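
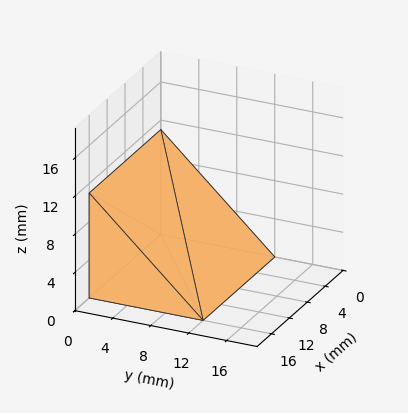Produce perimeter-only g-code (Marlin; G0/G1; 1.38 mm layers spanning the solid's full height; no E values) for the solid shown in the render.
Reading the render: the shape is a wedge (ramp): 16 × 12 mm base, rising to 11 mm along the y=0 edge and sloping linearly to z=0 at y=12 (dimensions read to the nearest mm from the axis ticks). For the g-code, the solid's height is divided into equal slices at the stated Δz and each level perimeter traced with G1 moves after a G0 lift.

; perimeter-only toolpath
G21 ; units = mm
G90 ; absolute positioning
G28 ; home
; layer 1
G0 Z1.38
G0 X0.00 Y0.00
G1 X16.00 Y0.00
G1 X16.00 Y10.50
G1 X0.00 Y10.50
G1 X0.00 Y0.00
; layer 2
G0 Z2.75
G0 X0.00 Y0.00
G1 X16.00 Y0.00
G1 X16.00 Y9.00
G1 X0.00 Y9.00
G1 X0.00 Y0.00
; layer 3
G0 Z4.12
G0 X0.00 Y0.00
G1 X16.00 Y0.00
G1 X16.00 Y7.50
G1 X0.00 Y7.50
G1 X0.00 Y0.00
; layer 4
G0 Z5.50
G0 X0.00 Y0.00
G1 X16.00 Y0.00
G1 X16.00 Y6.00
G1 X0.00 Y6.00
G1 X0.00 Y0.00
; layer 5
G0 Z6.88
G0 X0.00 Y0.00
G1 X16.00 Y0.00
G1 X16.00 Y4.50
G1 X0.00 Y4.50
G1 X0.00 Y0.00
; layer 6
G0 Z8.25
G0 X0.00 Y0.00
G1 X16.00 Y0.00
G1 X16.00 Y3.00
G1 X0.00 Y3.00
G1 X0.00 Y0.00
; layer 7
G0 Z9.62
G0 X0.00 Y0.00
G1 X16.00 Y0.00
G1 X16.00 Y1.50
G1 X0.00 Y1.50
G1 X0.00 Y0.00
M2 ; end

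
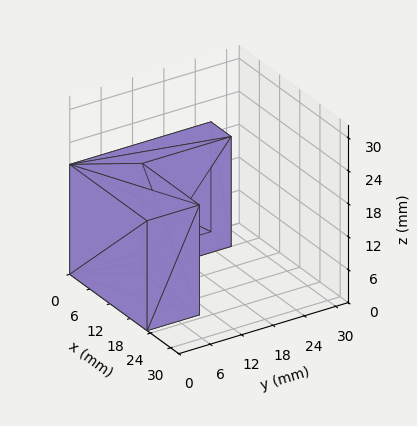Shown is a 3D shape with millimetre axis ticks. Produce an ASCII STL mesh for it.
Reading the render: the shape is an L-shaped prism: outer 23 × 27 mm, arm thicknesses ≈ 10 mm (horizontal) and 6 mm (vertical), extruded 20 mm in z (dimensions read to the nearest mm from the axis ticks). For the STL, each face is triangulated and given an outward normal.

solid part
  facet normal 0.0000 0.0000 -1.0000
    outer loop
      vertex 23.000 10.000 0.000
      vertex 23.000 0.000 0.000
      vertex 0.000 0.000 0.000
    endloop
  endfacet
  facet normal 0.0000 0.0000 -1.0000
    outer loop
      vertex 6.000 10.000 0.000
      vertex 23.000 10.000 0.000
      vertex 0.000 0.000 0.000
    endloop
  endfacet
  facet normal 0.0000 0.0000 -1.0000
    outer loop
      vertex 6.000 27.000 0.000
      vertex 6.000 10.000 0.000
      vertex 0.000 0.000 0.000
    endloop
  endfacet
  facet normal 0.0000 0.0000 -1.0000
    outer loop
      vertex 0.000 27.000 0.000
      vertex 6.000 27.000 0.000
      vertex 0.000 0.000 0.000
    endloop
  endfacet
  facet normal 0.0000 0.0000 1.0000
    outer loop
      vertex 0.000 0.000 20.000
      vertex 23.000 0.000 20.000
      vertex 23.000 10.000 20.000
    endloop
  endfacet
  facet normal 0.0000 0.0000 1.0000
    outer loop
      vertex 0.000 0.000 20.000
      vertex 23.000 10.000 20.000
      vertex 6.000 10.000 20.000
    endloop
  endfacet
  facet normal 0.0000 0.0000 1.0000
    outer loop
      vertex 0.000 0.000 20.000
      vertex 6.000 10.000 20.000
      vertex 6.000 27.000 20.000
    endloop
  endfacet
  facet normal 0.0000 0.0000 1.0000
    outer loop
      vertex 0.000 0.000 20.000
      vertex 6.000 27.000 20.000
      vertex 0.000 27.000 20.000
    endloop
  endfacet
  facet normal 0.0000 -1.0000 0.0000
    outer loop
      vertex 0.000 0.000 0.000
      vertex 23.000 0.000 0.000
      vertex 23.000 0.000 20.000
    endloop
  endfacet
  facet normal 0.0000 -1.0000 0.0000
    outer loop
      vertex 0.000 0.000 0.000
      vertex 23.000 0.000 20.000
      vertex 0.000 0.000 20.000
    endloop
  endfacet
  facet normal 1.0000 0.0000 0.0000
    outer loop
      vertex 23.000 0.000 0.000
      vertex 23.000 10.000 0.000
      vertex 23.000 10.000 20.000
    endloop
  endfacet
  facet normal 1.0000 0.0000 0.0000
    outer loop
      vertex 23.000 0.000 0.000
      vertex 23.000 10.000 20.000
      vertex 23.000 0.000 20.000
    endloop
  endfacet
  facet normal 0.0000 1.0000 0.0000
    outer loop
      vertex 23.000 10.000 0.000
      vertex 6.000 10.000 0.000
      vertex 6.000 10.000 20.000
    endloop
  endfacet
  facet normal 0.0000 1.0000 0.0000
    outer loop
      vertex 23.000 10.000 0.000
      vertex 6.000 10.000 20.000
      vertex 23.000 10.000 20.000
    endloop
  endfacet
  facet normal 1.0000 0.0000 0.0000
    outer loop
      vertex 6.000 10.000 0.000
      vertex 6.000 27.000 0.000
      vertex 6.000 27.000 20.000
    endloop
  endfacet
  facet normal 1.0000 0.0000 0.0000
    outer loop
      vertex 6.000 10.000 0.000
      vertex 6.000 27.000 20.000
      vertex 6.000 10.000 20.000
    endloop
  endfacet
  facet normal 0.0000 1.0000 0.0000
    outer loop
      vertex 6.000 27.000 0.000
      vertex 0.000 27.000 0.000
      vertex 0.000 27.000 20.000
    endloop
  endfacet
  facet normal 0.0000 1.0000 0.0000
    outer loop
      vertex 6.000 27.000 0.000
      vertex 0.000 27.000 20.000
      vertex 6.000 27.000 20.000
    endloop
  endfacet
  facet normal -1.0000 0.0000 0.0000
    outer loop
      vertex 0.000 27.000 0.000
      vertex 0.000 0.000 0.000
      vertex 0.000 0.000 20.000
    endloop
  endfacet
  facet normal -1.0000 0.0000 0.0000
    outer loop
      vertex 0.000 27.000 0.000
      vertex 0.000 0.000 20.000
      vertex 0.000 27.000 20.000
    endloop
  endfacet
endsolid part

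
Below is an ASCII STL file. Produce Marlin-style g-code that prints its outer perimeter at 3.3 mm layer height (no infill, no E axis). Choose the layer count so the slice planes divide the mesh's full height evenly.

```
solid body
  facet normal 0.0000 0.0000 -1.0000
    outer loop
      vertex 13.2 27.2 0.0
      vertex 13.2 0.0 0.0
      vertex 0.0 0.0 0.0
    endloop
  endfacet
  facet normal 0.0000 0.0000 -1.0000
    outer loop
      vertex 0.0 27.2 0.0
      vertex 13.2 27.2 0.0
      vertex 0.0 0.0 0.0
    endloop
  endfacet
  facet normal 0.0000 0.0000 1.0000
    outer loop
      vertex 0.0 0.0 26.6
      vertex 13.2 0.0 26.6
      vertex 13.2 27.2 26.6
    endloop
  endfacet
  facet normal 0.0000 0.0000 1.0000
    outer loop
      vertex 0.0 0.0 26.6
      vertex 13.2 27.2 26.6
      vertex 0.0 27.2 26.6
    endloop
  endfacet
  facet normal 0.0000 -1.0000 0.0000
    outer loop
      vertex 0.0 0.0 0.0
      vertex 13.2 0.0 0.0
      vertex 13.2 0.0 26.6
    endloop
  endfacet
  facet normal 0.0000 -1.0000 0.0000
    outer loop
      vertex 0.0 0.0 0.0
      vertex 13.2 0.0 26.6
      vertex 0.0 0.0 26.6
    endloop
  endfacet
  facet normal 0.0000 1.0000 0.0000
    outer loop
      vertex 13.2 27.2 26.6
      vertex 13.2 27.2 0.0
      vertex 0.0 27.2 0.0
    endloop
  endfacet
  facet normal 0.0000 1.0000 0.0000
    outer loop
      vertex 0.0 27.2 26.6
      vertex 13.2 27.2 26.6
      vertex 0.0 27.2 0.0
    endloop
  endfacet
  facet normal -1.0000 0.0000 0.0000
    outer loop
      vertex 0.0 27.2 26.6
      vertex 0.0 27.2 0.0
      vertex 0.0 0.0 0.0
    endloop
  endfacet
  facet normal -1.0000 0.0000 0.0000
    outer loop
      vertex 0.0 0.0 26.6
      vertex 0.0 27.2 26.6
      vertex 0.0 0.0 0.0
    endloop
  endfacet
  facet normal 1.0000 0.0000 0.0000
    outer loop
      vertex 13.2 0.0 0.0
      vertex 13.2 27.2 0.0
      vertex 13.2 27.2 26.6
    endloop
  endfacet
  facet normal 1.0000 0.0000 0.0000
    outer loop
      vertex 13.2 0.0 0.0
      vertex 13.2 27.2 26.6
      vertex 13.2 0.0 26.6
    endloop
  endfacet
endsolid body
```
; perimeter-only toolpath
G21 ; units = mm
G90 ; absolute positioning
G28 ; home
; layer 1
G0 Z3.3
G0 X0.0 Y0.0
G1 X13.2 Y0.0
G1 X13.2 Y27.2
G1 X0.0 Y27.2
G1 X0.0 Y0.0
; layer 2
G0 Z6.7
G0 X0.0 Y0.0
G1 X13.2 Y0.0
G1 X13.2 Y27.2
G1 X0.0 Y27.2
G1 X0.0 Y0.0
; layer 3
G0 Z10.0
G0 X0.0 Y0.0
G1 X13.2 Y0.0
G1 X13.2 Y27.2
G1 X0.0 Y27.2
G1 X0.0 Y0.0
; layer 4
G0 Z13.3
G0 X0.0 Y0.0
G1 X13.2 Y0.0
G1 X13.2 Y27.2
G1 X0.0 Y27.2
G1 X0.0 Y0.0
; layer 5
G0 Z16.6
G0 X0.0 Y0.0
G1 X13.2 Y0.0
G1 X13.2 Y27.2
G1 X0.0 Y27.2
G1 X0.0 Y0.0
; layer 6
G0 Z20.0
G0 X0.0 Y0.0
G1 X13.2 Y0.0
G1 X13.2 Y27.2
G1 X0.0 Y27.2
G1 X0.0 Y0.0
; layer 7
G0 Z23.3
G0 X0.0 Y0.0
G1 X13.2 Y0.0
G1 X13.2 Y27.2
G1 X0.0 Y27.2
G1 X0.0 Y0.0
; layer 8
G0 Z26.6
G0 X0.0 Y0.0
G1 X13.2 Y0.0
G1 X13.2 Y27.2
G1 X0.0 Y27.2
G1 X0.0 Y0.0
M2 ; end

The solid is a rectangular box, roughly 13.2 × 27.2 mm footprint and 26.6 mm tall. Slicing at Δz = 3.3 mm — 8 equal slices spanning the solid's height, so layer i sits at z = i·h/8 — gives 8 non-empty perimeters. Each is a 4-segment closed polygon; G0 lifts to the layer z and rapids to the start vertex, then G1 traces the edges.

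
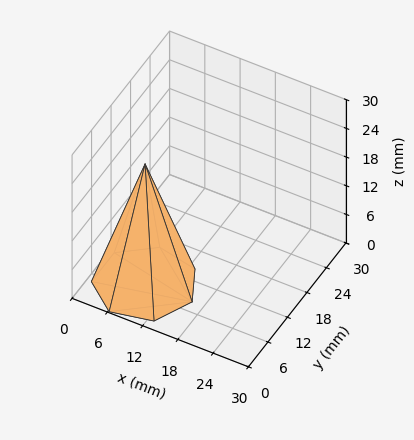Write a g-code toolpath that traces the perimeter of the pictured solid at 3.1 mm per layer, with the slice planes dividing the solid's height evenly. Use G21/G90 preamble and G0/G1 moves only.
Reading the render: the shape is a regular 7-sided pyramid, base circumscribed radius ≈ 8 mm, apex at z ≈ 25 mm (dimensions read to the nearest mm from the axis ticks). For the g-code, the solid's height is divided into equal slices at the stated Δz and each level perimeter traced with G1 moves after a G0 lift.

; perimeter-only toolpath
G21 ; units = mm
G90 ; absolute positioning
G28 ; home
; layer 1
G0 Z3.1
G0 X15.0 Y8.0
G1 X12.4 Y13.5
G1 X6.4 Y14.8
G1 X1.7 Y11.1
G1 X1.7 Y4.9
G1 X6.4 Y1.2
G1 X12.4 Y2.5
G1 X15.0 Y8.0
; layer 2
G0 Z6.2
G0 X14.0 Y8.0
G1 X11.8 Y12.7
G1 X6.7 Y13.9
G1 X2.6 Y10.6
G1 X2.6 Y5.4
G1 X6.7 Y2.1
G1 X11.8 Y3.3
G1 X14.0 Y8.0
; layer 3
G0 Z9.4
G0 X13.0 Y8.0
G1 X11.1 Y11.9
G1 X6.9 Y12.9
G1 X3.5 Y10.2
G1 X3.5 Y5.8
G1 X6.9 Y3.1
G1 X11.1 Y4.1
G1 X13.0 Y8.0
; layer 4
G0 Z12.5
G0 X12.0 Y8.0
G1 X10.5 Y11.2
G1 X7.1 Y11.9
G1 X4.4 Y9.8
G1 X4.4 Y6.2
G1 X7.1 Y4.1
G1 X10.5 Y4.8
G1 X12.0 Y8.0
; layer 5
G0 Z15.6
G0 X11.0 Y8.0
G1 X9.9 Y10.4
G1 X7.3 Y10.9
G1 X5.3 Y9.3
G1 X5.3 Y6.7
G1 X7.3 Y5.1
G1 X9.9 Y5.6
G1 X11.0 Y8.0
; layer 6
G0 Z18.8
G0 X10.0 Y8.0
G1 X9.2 Y9.6
G1 X7.5 Y9.9
G1 X6.2 Y8.9
G1 X6.2 Y7.1
G1 X7.5 Y6.0
G1 X9.2 Y6.4
G1 X10.0 Y8.0
; layer 7
G0 Z21.9
G0 X9.0 Y8.0
G1 X8.6 Y8.8
G1 X7.8 Y9.0
G1 X7.1 Y8.4
G1 X7.1 Y7.6
G1 X7.8 Y7.0
G1 X8.6 Y7.2
G1 X9.0 Y8.0
M2 ; end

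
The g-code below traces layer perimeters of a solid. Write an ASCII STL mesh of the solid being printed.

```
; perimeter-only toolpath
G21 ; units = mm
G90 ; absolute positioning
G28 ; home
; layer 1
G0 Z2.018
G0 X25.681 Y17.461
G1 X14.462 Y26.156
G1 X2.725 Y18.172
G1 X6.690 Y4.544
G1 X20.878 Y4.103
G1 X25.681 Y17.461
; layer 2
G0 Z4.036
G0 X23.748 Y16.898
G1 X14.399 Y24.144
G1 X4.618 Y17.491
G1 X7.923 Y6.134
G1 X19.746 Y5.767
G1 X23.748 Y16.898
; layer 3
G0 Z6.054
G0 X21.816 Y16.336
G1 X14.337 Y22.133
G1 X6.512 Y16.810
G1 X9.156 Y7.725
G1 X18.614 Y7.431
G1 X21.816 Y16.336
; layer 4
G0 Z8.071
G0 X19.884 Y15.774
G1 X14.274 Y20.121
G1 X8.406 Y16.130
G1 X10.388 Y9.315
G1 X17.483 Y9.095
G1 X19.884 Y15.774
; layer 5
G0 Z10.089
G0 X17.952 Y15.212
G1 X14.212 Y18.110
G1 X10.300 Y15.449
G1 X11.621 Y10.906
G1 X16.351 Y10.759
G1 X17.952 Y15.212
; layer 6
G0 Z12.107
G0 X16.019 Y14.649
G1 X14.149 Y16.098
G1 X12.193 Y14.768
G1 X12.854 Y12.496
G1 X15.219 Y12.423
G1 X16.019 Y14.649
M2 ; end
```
solid part
  facet normal 0.0000 0.0000 -1.0000
    outer loop
      vertex 0.831 18.853 0.000
      vertex 14.524 28.167 0.000
      vertex 27.613 18.023 0.000
    endloop
  endfacet
  facet normal 0.0000 0.0000 -1.0000
    outer loop
      vertex 5.457 2.953 0.000
      vertex 0.831 18.853 0.000
      vertex 27.613 18.023 0.000
    endloop
  endfacet
  facet normal 0.0000 0.0000 -1.0000
    outer loop
      vertex 22.010 2.439 0.000
      vertex 5.457 2.953 0.000
      vertex 27.613 18.023 0.000
    endloop
  endfacet
  facet normal 0.4767 0.6151 0.6279
    outer loop
      vertex 27.613 18.023 0.000
      vertex 14.524 28.167 0.000
      vertex 14.087 14.087 14.125
    endloop
  endfacet
  facet normal -0.4377 0.6435 0.6279
    outer loop
      vertex 14.524 28.167 0.000
      vertex 0.831 18.853 0.000
      vertex 14.087 14.087 14.125
    endloop
  endfacet
  facet normal -0.7473 -0.2174 0.6279
    outer loop
      vertex 0.831 18.853 0.000
      vertex 5.457 2.953 0.000
      vertex 14.087 14.087 14.125
    endloop
  endfacet
  facet normal -0.0242 -0.7779 0.6279
    outer loop
      vertex 5.457 2.953 0.000
      vertex 22.010 2.439 0.000
      vertex 14.087 14.087 14.125
    endloop
  endfacet
  facet normal 0.7324 -0.2633 0.6279
    outer loop
      vertex 22.010 2.439 0.000
      vertex 27.613 18.023 0.000
      vertex 14.087 14.087 14.125
    endloop
  endfacet
endsolid part

The G0 Z moves step by Δz≈2.018 mm. The G1 loops shrink linearly with z, so the solid tapers from its base footprint up to z≈14.1. Closing with a flat bottom cap and the tapered top and triangulating gives 8 facets — a regular 5-sided pyramid, base circumscribed radius ≈ 14.1 mm, apex at z ≈ 14.1 mm.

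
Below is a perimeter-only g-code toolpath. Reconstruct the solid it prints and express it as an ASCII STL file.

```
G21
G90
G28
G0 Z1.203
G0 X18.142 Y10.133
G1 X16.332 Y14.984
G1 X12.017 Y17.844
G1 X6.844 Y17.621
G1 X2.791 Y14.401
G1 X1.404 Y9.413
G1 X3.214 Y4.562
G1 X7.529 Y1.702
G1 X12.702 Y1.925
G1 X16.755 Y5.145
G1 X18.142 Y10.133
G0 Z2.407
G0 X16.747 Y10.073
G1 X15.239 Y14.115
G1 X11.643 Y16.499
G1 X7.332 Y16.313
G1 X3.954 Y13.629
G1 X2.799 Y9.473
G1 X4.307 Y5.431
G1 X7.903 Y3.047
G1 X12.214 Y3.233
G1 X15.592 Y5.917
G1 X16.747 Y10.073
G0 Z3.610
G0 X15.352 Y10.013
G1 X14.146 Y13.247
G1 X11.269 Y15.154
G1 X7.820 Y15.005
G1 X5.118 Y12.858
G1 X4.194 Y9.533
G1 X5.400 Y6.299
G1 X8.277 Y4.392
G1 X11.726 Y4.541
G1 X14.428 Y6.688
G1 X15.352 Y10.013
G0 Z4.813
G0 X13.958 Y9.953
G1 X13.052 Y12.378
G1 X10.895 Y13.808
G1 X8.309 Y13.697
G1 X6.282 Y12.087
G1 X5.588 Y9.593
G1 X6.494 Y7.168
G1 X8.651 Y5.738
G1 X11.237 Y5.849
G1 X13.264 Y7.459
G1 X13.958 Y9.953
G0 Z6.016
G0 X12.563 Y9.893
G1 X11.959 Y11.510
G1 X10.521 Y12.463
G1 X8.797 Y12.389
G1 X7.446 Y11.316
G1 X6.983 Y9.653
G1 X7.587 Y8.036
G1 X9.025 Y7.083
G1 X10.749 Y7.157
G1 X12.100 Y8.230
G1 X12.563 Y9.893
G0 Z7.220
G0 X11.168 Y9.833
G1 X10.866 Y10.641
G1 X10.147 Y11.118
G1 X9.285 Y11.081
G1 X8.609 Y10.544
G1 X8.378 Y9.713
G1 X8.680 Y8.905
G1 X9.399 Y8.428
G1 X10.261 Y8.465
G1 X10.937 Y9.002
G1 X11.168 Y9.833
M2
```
solid part
  facet normal 0.0000 0.0000 -1.0000
    outer loop
      vertex 12.391 19.189 0.000
      vertex 17.425 15.852 0.000
      vertex 19.537 10.193 0.000
    endloop
  endfacet
  facet normal 0.0000 0.0000 -1.0000
    outer loop
      vertex 6.356 18.929 0.000
      vertex 12.391 19.189 0.000
      vertex 19.537 10.193 0.000
    endloop
  endfacet
  facet normal 0.0000 0.0000 -1.0000
    outer loop
      vertex 1.627 15.172 0.000
      vertex 6.356 18.929 0.000
      vertex 19.537 10.193 0.000
    endloop
  endfacet
  facet normal 0.0000 0.0000 -1.0000
    outer loop
      vertex 0.009 9.353 0.000
      vertex 1.627 15.172 0.000
      vertex 19.537 10.193 0.000
    endloop
  endfacet
  facet normal 0.0000 0.0000 -1.0000
    outer loop
      vertex 2.121 3.694 0.000
      vertex 0.009 9.353 0.000
      vertex 19.537 10.193 0.000
    endloop
  endfacet
  facet normal 0.0000 0.0000 -1.0000
    outer loop
      vertex 7.155 0.357 0.000
      vertex 2.121 3.694 0.000
      vertex 19.537 10.193 0.000
    endloop
  endfacet
  facet normal 0.0000 0.0000 -1.0000
    outer loop
      vertex 13.190 0.617 0.000
      vertex 7.155 0.357 0.000
      vertex 19.537 10.193 0.000
    endloop
  endfacet
  facet normal 0.0000 0.0000 -1.0000
    outer loop
      vertex 17.919 4.374 0.000
      vertex 13.190 0.617 0.000
      vertex 19.537 10.193 0.000
    endloop
  endfacet
  facet normal 0.6291 0.2348 0.7410
    outer loop
      vertex 19.537 10.193 0.000
      vertex 17.425 15.852 0.000
      vertex 9.773 9.773 8.423
    endloop
  endfacet
  facet normal 0.3710 0.5597 0.7410
    outer loop
      vertex 17.425 15.852 0.000
      vertex 12.391 19.189 0.000
      vertex 9.773 9.773 8.423
    endloop
  endfacet
  facet normal -0.0289 0.6709 0.7410
    outer loop
      vertex 12.391 19.189 0.000
      vertex 6.356 18.929 0.000
      vertex 9.773 9.773 8.423
    endloop
  endfacet
  facet normal -0.4177 0.5258 0.7410
    outer loop
      vertex 6.356 18.929 0.000
      vertex 1.627 15.172 0.000
      vertex 9.773 9.773 8.423
    endloop
  endfacet
  facet normal -0.6470 0.1799 0.7410
    outer loop
      vertex 1.627 15.172 0.000
      vertex 0.009 9.353 0.000
      vertex 9.773 9.773 8.423
    endloop
  endfacet
  facet normal -0.6291 -0.2348 0.7410
    outer loop
      vertex 0.009 9.353 0.000
      vertex 2.121 3.694 0.000
      vertex 9.773 9.773 8.423
    endloop
  endfacet
  facet normal -0.3710 -0.5597 0.7410
    outer loop
      vertex 2.121 3.694 0.000
      vertex 7.155 0.357 0.000
      vertex 9.773 9.773 8.423
    endloop
  endfacet
  facet normal 0.0289 -0.6709 0.7410
    outer loop
      vertex 7.155 0.357 0.000
      vertex 13.190 0.617 0.000
      vertex 9.773 9.773 8.423
    endloop
  endfacet
  facet normal 0.4177 -0.5258 0.7410
    outer loop
      vertex 13.190 0.617 0.000
      vertex 17.919 4.374 0.000
      vertex 9.773 9.773 8.423
    endloop
  endfacet
  facet normal 0.6470 -0.1799 0.7410
    outer loop
      vertex 17.919 4.374 0.000
      vertex 19.537 10.193 0.000
      vertex 9.773 9.773 8.423
    endloop
  endfacet
endsolid part

The G0 Z moves step by Δz≈1.203 mm. The G1 loops shrink linearly with z, so the solid tapers from its base footprint up to z≈8.42. Closing with a flat bottom cap and the tapered top and triangulating gives 18 facets — a regular 10-sided pyramid, base circumscribed radius ≈ 9.77 mm, apex at z ≈ 8.42 mm.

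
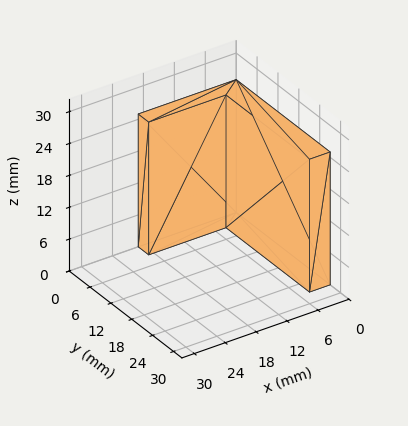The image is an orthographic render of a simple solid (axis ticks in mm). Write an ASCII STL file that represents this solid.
Reading the render: the shape is an L-shaped prism: outer 19 × 27 mm, arm thicknesses ≈ 3 mm (horizontal) and 4 mm (vertical), extruded 25 mm in z (dimensions read to the nearest mm from the axis ticks). For the STL, each face is triangulated and given an outward normal.

solid part
  facet normal 0.0000 0.0000 -1.0000
    outer loop
      vertex 19.000 3.000 0.000
      vertex 19.000 0.000 0.000
      vertex 0.000 0.000 0.000
    endloop
  endfacet
  facet normal 0.0000 0.0000 -1.0000
    outer loop
      vertex 4.000 3.000 0.000
      vertex 19.000 3.000 0.000
      vertex 0.000 0.000 0.000
    endloop
  endfacet
  facet normal 0.0000 0.0000 -1.0000
    outer loop
      vertex 4.000 27.000 0.000
      vertex 4.000 3.000 0.000
      vertex 0.000 0.000 0.000
    endloop
  endfacet
  facet normal 0.0000 0.0000 -1.0000
    outer loop
      vertex 0.000 27.000 0.000
      vertex 4.000 27.000 0.000
      vertex 0.000 0.000 0.000
    endloop
  endfacet
  facet normal 0.0000 0.0000 1.0000
    outer loop
      vertex 0.000 0.000 25.000
      vertex 19.000 0.000 25.000
      vertex 19.000 3.000 25.000
    endloop
  endfacet
  facet normal 0.0000 0.0000 1.0000
    outer loop
      vertex 0.000 0.000 25.000
      vertex 19.000 3.000 25.000
      vertex 4.000 3.000 25.000
    endloop
  endfacet
  facet normal 0.0000 0.0000 1.0000
    outer loop
      vertex 0.000 0.000 25.000
      vertex 4.000 3.000 25.000
      vertex 4.000 27.000 25.000
    endloop
  endfacet
  facet normal 0.0000 0.0000 1.0000
    outer loop
      vertex 0.000 0.000 25.000
      vertex 4.000 27.000 25.000
      vertex 0.000 27.000 25.000
    endloop
  endfacet
  facet normal 0.0000 -1.0000 0.0000
    outer loop
      vertex 0.000 0.000 0.000
      vertex 19.000 0.000 0.000
      vertex 19.000 0.000 25.000
    endloop
  endfacet
  facet normal 0.0000 -1.0000 0.0000
    outer loop
      vertex 0.000 0.000 0.000
      vertex 19.000 0.000 25.000
      vertex 0.000 0.000 25.000
    endloop
  endfacet
  facet normal 1.0000 0.0000 0.0000
    outer loop
      vertex 19.000 0.000 0.000
      vertex 19.000 3.000 0.000
      vertex 19.000 3.000 25.000
    endloop
  endfacet
  facet normal 1.0000 0.0000 0.0000
    outer loop
      vertex 19.000 0.000 0.000
      vertex 19.000 3.000 25.000
      vertex 19.000 0.000 25.000
    endloop
  endfacet
  facet normal 0.0000 1.0000 0.0000
    outer loop
      vertex 19.000 3.000 0.000
      vertex 4.000 3.000 0.000
      vertex 4.000 3.000 25.000
    endloop
  endfacet
  facet normal 0.0000 1.0000 0.0000
    outer loop
      vertex 19.000 3.000 0.000
      vertex 4.000 3.000 25.000
      vertex 19.000 3.000 25.000
    endloop
  endfacet
  facet normal 1.0000 0.0000 0.0000
    outer loop
      vertex 4.000 3.000 0.000
      vertex 4.000 27.000 0.000
      vertex 4.000 27.000 25.000
    endloop
  endfacet
  facet normal 1.0000 0.0000 0.0000
    outer loop
      vertex 4.000 3.000 0.000
      vertex 4.000 27.000 25.000
      vertex 4.000 3.000 25.000
    endloop
  endfacet
  facet normal 0.0000 1.0000 0.0000
    outer loop
      vertex 4.000 27.000 0.000
      vertex 0.000 27.000 0.000
      vertex 0.000 27.000 25.000
    endloop
  endfacet
  facet normal 0.0000 1.0000 0.0000
    outer loop
      vertex 4.000 27.000 0.000
      vertex 0.000 27.000 25.000
      vertex 4.000 27.000 25.000
    endloop
  endfacet
  facet normal -1.0000 0.0000 0.0000
    outer loop
      vertex 0.000 27.000 0.000
      vertex 0.000 0.000 0.000
      vertex 0.000 0.000 25.000
    endloop
  endfacet
  facet normal -1.0000 0.0000 0.0000
    outer loop
      vertex 0.000 27.000 0.000
      vertex 0.000 0.000 25.000
      vertex 0.000 27.000 25.000
    endloop
  endfacet
endsolid part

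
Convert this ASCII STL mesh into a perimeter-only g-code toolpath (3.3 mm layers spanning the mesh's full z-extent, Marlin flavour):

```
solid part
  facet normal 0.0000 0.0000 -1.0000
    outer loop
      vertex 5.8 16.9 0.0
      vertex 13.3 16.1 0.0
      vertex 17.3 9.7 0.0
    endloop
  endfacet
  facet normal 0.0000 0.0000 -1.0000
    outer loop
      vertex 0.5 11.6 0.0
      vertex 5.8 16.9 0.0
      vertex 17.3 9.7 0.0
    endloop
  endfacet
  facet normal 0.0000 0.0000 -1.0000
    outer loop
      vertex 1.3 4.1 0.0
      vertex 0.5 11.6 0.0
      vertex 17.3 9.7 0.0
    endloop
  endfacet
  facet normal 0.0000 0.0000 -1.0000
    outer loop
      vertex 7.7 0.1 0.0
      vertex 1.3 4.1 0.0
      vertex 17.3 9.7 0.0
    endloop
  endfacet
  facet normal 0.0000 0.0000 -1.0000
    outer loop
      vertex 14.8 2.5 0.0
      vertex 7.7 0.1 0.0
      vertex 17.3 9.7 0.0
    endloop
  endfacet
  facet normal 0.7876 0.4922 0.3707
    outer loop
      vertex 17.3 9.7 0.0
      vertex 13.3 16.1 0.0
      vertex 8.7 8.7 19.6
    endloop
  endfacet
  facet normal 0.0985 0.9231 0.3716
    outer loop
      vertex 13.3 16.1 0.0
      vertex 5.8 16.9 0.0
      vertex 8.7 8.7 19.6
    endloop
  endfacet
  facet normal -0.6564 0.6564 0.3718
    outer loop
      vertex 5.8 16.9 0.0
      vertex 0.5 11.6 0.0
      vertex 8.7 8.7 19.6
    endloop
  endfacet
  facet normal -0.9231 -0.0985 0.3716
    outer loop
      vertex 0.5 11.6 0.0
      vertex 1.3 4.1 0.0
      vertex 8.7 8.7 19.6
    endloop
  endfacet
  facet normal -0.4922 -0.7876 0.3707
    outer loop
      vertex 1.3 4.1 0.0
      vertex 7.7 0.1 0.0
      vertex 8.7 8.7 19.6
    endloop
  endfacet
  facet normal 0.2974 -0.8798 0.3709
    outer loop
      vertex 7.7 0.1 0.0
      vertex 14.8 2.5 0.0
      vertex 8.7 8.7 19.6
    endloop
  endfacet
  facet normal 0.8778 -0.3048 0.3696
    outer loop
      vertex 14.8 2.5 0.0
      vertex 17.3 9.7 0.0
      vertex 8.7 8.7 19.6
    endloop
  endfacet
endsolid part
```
; perimeter-only toolpath
G21 ; units = mm
G90 ; absolute positioning
G28 ; home
; layer 1
G0 Z3.3
G0 X15.9 Y9.5
G1 X12.5 Y14.9
G1 X6.3 Y15.5
G1 X1.9 Y11.1
G1 X2.5 Y4.9
G1 X7.9 Y1.5
G1 X13.8 Y3.5
G1 X15.9 Y9.5
; layer 2
G0 Z6.5
G0 X14.4 Y9.4
G1 X11.8 Y13.6
G1 X6.8 Y14.2
G1 X3.2 Y10.6
G1 X3.8 Y5.6
G1 X8.0 Y3.0
G1 X12.8 Y4.6
G1 X14.4 Y9.4
; layer 3
G0 Z9.8
G0 X13.0 Y9.2
G1 X11.0 Y12.4
G1 X7.2 Y12.8
G1 X4.6 Y10.1
G1 X5.0 Y6.4
G1 X8.2 Y4.4
G1 X11.8 Y5.6
G1 X13.0 Y9.2
; layer 4
G0 Z13.1
G0 X11.6 Y9.0
G1 X10.2 Y11.2
G1 X7.7 Y11.4
G1 X6.0 Y9.7
G1 X6.2 Y7.2
G1 X8.4 Y5.8
G1 X10.7 Y6.6
G1 X11.6 Y9.0
; layer 5
G0 Z16.3
G0 X10.1 Y8.9
G1 X9.5 Y9.9
G1 X8.2 Y10.1
G1 X7.3 Y9.2
G1 X7.5 Y7.9
G1 X8.5 Y7.3
G1 X9.7 Y7.7
G1 X10.1 Y8.9
M2 ; end

The solid is a regular 7-sided pyramid, base circumscribed radius ≈ 8.7 mm, apex at z ≈ 19.6 mm. Slicing at Δz = 3.3 mm — 6 equal slices spanning the solid's height, so layer i sits at z = i·h/6 — gives 5 non-empty perimeters. Each is a 7-segment closed polygon; G0 lifts to the layer z and rapids to the start vertex, then G1 traces the edges. The cross-section shrinks linearly with z (the slice at the apex is degenerate and omitted).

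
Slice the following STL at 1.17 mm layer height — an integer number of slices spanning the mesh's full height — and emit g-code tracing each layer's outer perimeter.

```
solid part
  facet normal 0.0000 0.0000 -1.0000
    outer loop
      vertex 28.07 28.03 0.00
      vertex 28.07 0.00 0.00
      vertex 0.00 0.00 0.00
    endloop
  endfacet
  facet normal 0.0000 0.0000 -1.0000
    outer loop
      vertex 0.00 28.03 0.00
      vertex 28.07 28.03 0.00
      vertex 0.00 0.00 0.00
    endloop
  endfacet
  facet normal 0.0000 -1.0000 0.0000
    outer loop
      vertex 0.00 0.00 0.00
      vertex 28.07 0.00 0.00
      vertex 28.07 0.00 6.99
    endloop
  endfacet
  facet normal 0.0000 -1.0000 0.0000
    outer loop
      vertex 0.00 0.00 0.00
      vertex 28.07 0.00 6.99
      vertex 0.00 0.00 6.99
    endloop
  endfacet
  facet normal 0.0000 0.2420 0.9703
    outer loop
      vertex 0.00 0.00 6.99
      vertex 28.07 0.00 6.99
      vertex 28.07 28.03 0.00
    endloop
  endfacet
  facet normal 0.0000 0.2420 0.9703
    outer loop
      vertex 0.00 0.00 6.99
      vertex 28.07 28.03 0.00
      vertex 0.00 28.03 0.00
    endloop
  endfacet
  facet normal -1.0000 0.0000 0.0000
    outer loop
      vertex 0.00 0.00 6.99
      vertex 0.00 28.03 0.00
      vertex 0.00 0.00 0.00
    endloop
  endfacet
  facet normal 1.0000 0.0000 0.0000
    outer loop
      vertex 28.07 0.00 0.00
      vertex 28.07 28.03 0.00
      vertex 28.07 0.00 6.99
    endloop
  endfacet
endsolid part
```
; perimeter-only toolpath
G21 ; units = mm
G90 ; absolute positioning
G28 ; home
; layer 1
G0 Z1.17
G0 X0.00 Y0.00
G1 X28.07 Y0.00
G1 X28.07 Y23.36
G1 X0.00 Y23.36
G1 X0.00 Y0.00
; layer 2
G0 Z2.33
G0 X0.00 Y0.00
G1 X28.07 Y0.00
G1 X28.07 Y18.69
G1 X0.00 Y18.69
G1 X0.00 Y0.00
; layer 3
G0 Z3.50
G0 X0.00 Y0.00
G1 X28.07 Y0.00
G1 X28.07 Y14.02
G1 X0.00 Y14.02
G1 X0.00 Y0.00
; layer 4
G0 Z4.66
G0 X0.00 Y0.00
G1 X28.07 Y0.00
G1 X28.07 Y9.34
G1 X0.00 Y9.34
G1 X0.00 Y0.00
; layer 5
G0 Z5.83
G0 X0.00 Y0.00
G1 X28.07 Y0.00
G1 X28.07 Y4.67
G1 X0.00 Y4.67
G1 X0.00 Y0.00
M2 ; end

The solid is a wedge (ramp): 28.1 × 28 mm base, rising to 6.99 mm along the y=0 edge and sloping linearly to z=0 at y=28. Slicing at Δz = 1.17 mm — 6 equal slices spanning the solid's height, so layer i sits at z = i·h/6 — gives 5 non-empty perimeters. Each is a 4-segment closed polygon; G0 lifts to the layer z and rapids to the start vertex, then G1 traces the edges. The cross-section shrinks linearly with z (the slice at the apex is degenerate and omitted).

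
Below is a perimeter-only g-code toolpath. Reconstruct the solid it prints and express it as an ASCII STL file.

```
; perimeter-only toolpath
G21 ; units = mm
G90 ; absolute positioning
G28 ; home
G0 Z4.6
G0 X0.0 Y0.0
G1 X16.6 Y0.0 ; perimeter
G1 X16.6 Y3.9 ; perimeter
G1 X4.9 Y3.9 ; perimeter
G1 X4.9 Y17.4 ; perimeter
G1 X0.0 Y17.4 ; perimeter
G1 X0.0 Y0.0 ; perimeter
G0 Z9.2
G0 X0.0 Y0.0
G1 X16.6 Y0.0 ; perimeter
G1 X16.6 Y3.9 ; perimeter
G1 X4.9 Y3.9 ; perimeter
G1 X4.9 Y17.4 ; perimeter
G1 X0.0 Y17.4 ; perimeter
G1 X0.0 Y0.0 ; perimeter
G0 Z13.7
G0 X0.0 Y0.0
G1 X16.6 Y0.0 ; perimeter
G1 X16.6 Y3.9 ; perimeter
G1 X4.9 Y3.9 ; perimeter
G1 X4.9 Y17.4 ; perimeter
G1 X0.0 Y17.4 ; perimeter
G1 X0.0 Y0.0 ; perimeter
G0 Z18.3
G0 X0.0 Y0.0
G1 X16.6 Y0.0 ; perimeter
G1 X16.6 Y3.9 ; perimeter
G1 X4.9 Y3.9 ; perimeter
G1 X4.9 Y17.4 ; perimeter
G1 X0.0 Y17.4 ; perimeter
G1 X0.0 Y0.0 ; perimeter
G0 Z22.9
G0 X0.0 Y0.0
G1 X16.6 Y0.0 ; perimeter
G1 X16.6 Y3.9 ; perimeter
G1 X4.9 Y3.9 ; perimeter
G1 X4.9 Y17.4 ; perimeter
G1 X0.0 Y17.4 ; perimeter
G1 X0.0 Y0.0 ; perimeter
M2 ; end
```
solid part
  facet normal 0.0000 0.0000 -1.0000
    outer loop
      vertex 16.6 3.9 0.0
      vertex 16.6 0.0 0.0
      vertex 0.0 0.0 0.0
    endloop
  endfacet
  facet normal 0.0000 0.0000 -1.0000
    outer loop
      vertex 4.9 3.9 0.0
      vertex 16.6 3.9 0.0
      vertex 0.0 0.0 0.0
    endloop
  endfacet
  facet normal 0.0000 0.0000 -1.0000
    outer loop
      vertex 4.9 17.4 0.0
      vertex 4.9 3.9 0.0
      vertex 0.0 0.0 0.0
    endloop
  endfacet
  facet normal 0.0000 0.0000 -1.0000
    outer loop
      vertex 0.0 17.4 0.0
      vertex 4.9 17.4 0.0
      vertex 0.0 0.0 0.0
    endloop
  endfacet
  facet normal 0.0000 0.0000 1.0000
    outer loop
      vertex 0.0 0.0 22.9
      vertex 16.6 0.0 22.9
      vertex 16.6 3.9 22.9
    endloop
  endfacet
  facet normal 0.0000 0.0000 1.0000
    outer loop
      vertex 0.0 0.0 22.9
      vertex 16.6 3.9 22.9
      vertex 4.9 3.9 22.9
    endloop
  endfacet
  facet normal 0.0000 0.0000 1.0000
    outer loop
      vertex 0.0 0.0 22.9
      vertex 4.9 3.9 22.9
      vertex 4.9 17.4 22.9
    endloop
  endfacet
  facet normal 0.0000 0.0000 1.0000
    outer loop
      vertex 0.0 0.0 22.9
      vertex 4.9 17.4 22.9
      vertex 0.0 17.4 22.9
    endloop
  endfacet
  facet normal 0.0000 -1.0000 0.0000
    outer loop
      vertex 0.0 0.0 0.0
      vertex 16.6 0.0 0.0
      vertex 16.6 0.0 22.9
    endloop
  endfacet
  facet normal 0.0000 -1.0000 0.0000
    outer loop
      vertex 0.0 0.0 0.0
      vertex 16.6 0.0 22.9
      vertex 0.0 0.0 22.9
    endloop
  endfacet
  facet normal 1.0000 0.0000 0.0000
    outer loop
      vertex 16.6 0.0 0.0
      vertex 16.6 3.9 0.0
      vertex 16.6 3.9 22.9
    endloop
  endfacet
  facet normal 1.0000 0.0000 0.0000
    outer loop
      vertex 16.6 0.0 0.0
      vertex 16.6 3.9 22.9
      vertex 16.6 0.0 22.9
    endloop
  endfacet
  facet normal 0.0000 1.0000 0.0000
    outer loop
      vertex 16.6 3.9 0.0
      vertex 4.9 3.9 0.0
      vertex 4.9 3.9 22.9
    endloop
  endfacet
  facet normal 0.0000 1.0000 0.0000
    outer loop
      vertex 16.6 3.9 0.0
      vertex 4.9 3.9 22.9
      vertex 16.6 3.9 22.9
    endloop
  endfacet
  facet normal 1.0000 0.0000 0.0000
    outer loop
      vertex 4.9 3.9 0.0
      vertex 4.9 17.4 0.0
      vertex 4.9 17.4 22.9
    endloop
  endfacet
  facet normal 1.0000 0.0000 0.0000
    outer loop
      vertex 4.9 3.9 0.0
      vertex 4.9 17.4 22.9
      vertex 4.9 3.9 22.9
    endloop
  endfacet
  facet normal 0.0000 1.0000 0.0000
    outer loop
      vertex 4.9 17.4 0.0
      vertex 0.0 17.4 0.0
      vertex 0.0 17.4 22.9
    endloop
  endfacet
  facet normal 0.0000 1.0000 0.0000
    outer loop
      vertex 4.9 17.4 0.0
      vertex 0.0 17.4 22.9
      vertex 4.9 17.4 22.9
    endloop
  endfacet
  facet normal -1.0000 0.0000 0.0000
    outer loop
      vertex 0.0 17.4 0.0
      vertex 0.0 0.0 0.0
      vertex 0.0 0.0 22.9
    endloop
  endfacet
  facet normal -1.0000 0.0000 0.0000
    outer loop
      vertex 0.0 17.4 0.0
      vertex 0.0 0.0 22.9
      vertex 0.0 17.4 22.9
    endloop
  endfacet
endsolid part

The G0 Z moves step by Δz≈4.6 mm. Every layer's G1 loop is the same polygon, so the solid is a straight extrusion of it from z=0 to z≈22.9. Closing with flat bottom and top caps and triangulating gives 20 facets — an L-shaped prism: outer 16.6 × 17.4 mm, arm thicknesses ≈ 3.9 mm (horizontal) and 4.9 mm (vertical), extruded 22.9 mm in z.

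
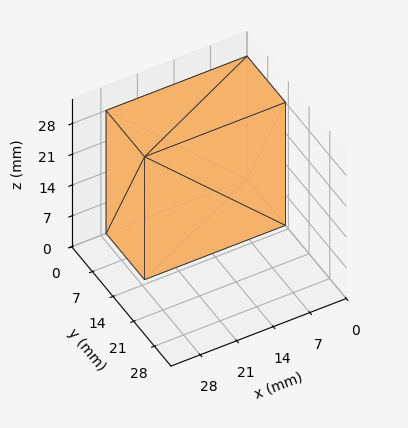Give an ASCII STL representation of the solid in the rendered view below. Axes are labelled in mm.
Reading the render: the shape is a rectangular box, roughly 27 × 13 mm footprint and 28 mm tall (dimensions read to the nearest mm from the axis ticks). For the STL, each face is triangulated and given an outward normal.

solid part
  facet normal 0.0000 0.0000 -1.0000
    outer loop
      vertex 27.0 13.0 0.0
      vertex 27.0 0.0 0.0
      vertex 0.0 0.0 0.0
    endloop
  endfacet
  facet normal 0.0000 0.0000 -1.0000
    outer loop
      vertex 0.0 13.0 0.0
      vertex 27.0 13.0 0.0
      vertex 0.0 0.0 0.0
    endloop
  endfacet
  facet normal 0.0000 0.0000 1.0000
    outer loop
      vertex 0.0 0.0 28.0
      vertex 27.0 0.0 28.0
      vertex 27.0 13.0 28.0
    endloop
  endfacet
  facet normal 0.0000 0.0000 1.0000
    outer loop
      vertex 0.0 0.0 28.0
      vertex 27.0 13.0 28.0
      vertex 0.0 13.0 28.0
    endloop
  endfacet
  facet normal 0.0000 -1.0000 0.0000
    outer loop
      vertex 0.0 0.0 0.0
      vertex 27.0 0.0 0.0
      vertex 27.0 0.0 28.0
    endloop
  endfacet
  facet normal 0.0000 -1.0000 0.0000
    outer loop
      vertex 0.0 0.0 0.0
      vertex 27.0 0.0 28.0
      vertex 0.0 0.0 28.0
    endloop
  endfacet
  facet normal 0.0000 1.0000 0.0000
    outer loop
      vertex 27.0 13.0 28.0
      vertex 27.0 13.0 0.0
      vertex 0.0 13.0 0.0
    endloop
  endfacet
  facet normal 0.0000 1.0000 0.0000
    outer loop
      vertex 0.0 13.0 28.0
      vertex 27.0 13.0 28.0
      vertex 0.0 13.0 0.0
    endloop
  endfacet
  facet normal -1.0000 0.0000 0.0000
    outer loop
      vertex 0.0 13.0 28.0
      vertex 0.0 13.0 0.0
      vertex 0.0 0.0 0.0
    endloop
  endfacet
  facet normal -1.0000 0.0000 0.0000
    outer loop
      vertex 0.0 0.0 28.0
      vertex 0.0 13.0 28.0
      vertex 0.0 0.0 0.0
    endloop
  endfacet
  facet normal 1.0000 0.0000 0.0000
    outer loop
      vertex 27.0 0.0 0.0
      vertex 27.0 13.0 0.0
      vertex 27.0 13.0 28.0
    endloop
  endfacet
  facet normal 1.0000 0.0000 0.0000
    outer loop
      vertex 27.0 0.0 0.0
      vertex 27.0 13.0 28.0
      vertex 27.0 0.0 28.0
    endloop
  endfacet
endsolid part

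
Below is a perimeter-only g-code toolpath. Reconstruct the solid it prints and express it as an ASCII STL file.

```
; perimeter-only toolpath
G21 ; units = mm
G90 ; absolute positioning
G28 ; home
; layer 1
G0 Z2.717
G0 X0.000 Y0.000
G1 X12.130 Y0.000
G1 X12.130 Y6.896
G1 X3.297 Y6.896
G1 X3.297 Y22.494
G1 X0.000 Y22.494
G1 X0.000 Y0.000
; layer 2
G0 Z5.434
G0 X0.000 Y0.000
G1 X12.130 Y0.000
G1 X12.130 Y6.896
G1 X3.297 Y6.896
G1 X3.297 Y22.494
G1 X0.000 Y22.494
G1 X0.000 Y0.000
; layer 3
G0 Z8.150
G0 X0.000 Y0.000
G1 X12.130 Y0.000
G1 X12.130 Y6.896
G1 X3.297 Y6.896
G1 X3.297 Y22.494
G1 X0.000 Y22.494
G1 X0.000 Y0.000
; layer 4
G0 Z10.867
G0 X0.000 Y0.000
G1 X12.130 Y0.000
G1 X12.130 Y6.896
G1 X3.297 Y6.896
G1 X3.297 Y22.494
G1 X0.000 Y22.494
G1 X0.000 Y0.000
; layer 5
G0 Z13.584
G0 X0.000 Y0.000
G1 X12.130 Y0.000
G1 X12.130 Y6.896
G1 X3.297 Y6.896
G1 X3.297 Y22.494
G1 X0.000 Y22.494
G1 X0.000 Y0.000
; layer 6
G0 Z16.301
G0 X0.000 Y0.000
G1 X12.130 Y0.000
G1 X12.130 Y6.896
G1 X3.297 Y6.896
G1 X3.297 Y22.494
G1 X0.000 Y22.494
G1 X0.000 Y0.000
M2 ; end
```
solid part
  facet normal 0.0000 0.0000 -1.0000
    outer loop
      vertex 12.130 6.896 0.000
      vertex 12.130 0.000 0.000
      vertex 0.000 0.000 0.000
    endloop
  endfacet
  facet normal 0.0000 0.0000 -1.0000
    outer loop
      vertex 3.297 6.896 0.000
      vertex 12.130 6.896 0.000
      vertex 0.000 0.000 0.000
    endloop
  endfacet
  facet normal 0.0000 0.0000 -1.0000
    outer loop
      vertex 3.297 22.494 0.000
      vertex 3.297 6.896 0.000
      vertex 0.000 0.000 0.000
    endloop
  endfacet
  facet normal 0.0000 0.0000 -1.0000
    outer loop
      vertex 0.000 22.494 0.000
      vertex 3.297 22.494 0.000
      vertex 0.000 0.000 0.000
    endloop
  endfacet
  facet normal 0.0000 0.0000 1.0000
    outer loop
      vertex 0.000 0.000 16.301
      vertex 12.130 0.000 16.301
      vertex 12.130 6.896 16.301
    endloop
  endfacet
  facet normal 0.0000 0.0000 1.0000
    outer loop
      vertex 0.000 0.000 16.301
      vertex 12.130 6.896 16.301
      vertex 3.297 6.896 16.301
    endloop
  endfacet
  facet normal 0.0000 0.0000 1.0000
    outer loop
      vertex 0.000 0.000 16.301
      vertex 3.297 6.896 16.301
      vertex 3.297 22.494 16.301
    endloop
  endfacet
  facet normal 0.0000 0.0000 1.0000
    outer loop
      vertex 0.000 0.000 16.301
      vertex 3.297 22.494 16.301
      vertex 0.000 22.494 16.301
    endloop
  endfacet
  facet normal 0.0000 -1.0000 0.0000
    outer loop
      vertex 0.000 0.000 0.000
      vertex 12.130 0.000 0.000
      vertex 12.130 0.000 16.301
    endloop
  endfacet
  facet normal 0.0000 -1.0000 0.0000
    outer loop
      vertex 0.000 0.000 0.000
      vertex 12.130 0.000 16.301
      vertex 0.000 0.000 16.301
    endloop
  endfacet
  facet normal 1.0000 0.0000 0.0000
    outer loop
      vertex 12.130 0.000 0.000
      vertex 12.130 6.896 0.000
      vertex 12.130 6.896 16.301
    endloop
  endfacet
  facet normal 1.0000 0.0000 0.0000
    outer loop
      vertex 12.130 0.000 0.000
      vertex 12.130 6.896 16.301
      vertex 12.130 0.000 16.301
    endloop
  endfacet
  facet normal 0.0000 1.0000 0.0000
    outer loop
      vertex 12.130 6.896 0.000
      vertex 3.297 6.896 0.000
      vertex 3.297 6.896 16.301
    endloop
  endfacet
  facet normal 0.0000 1.0000 0.0000
    outer loop
      vertex 12.130 6.896 0.000
      vertex 3.297 6.896 16.301
      vertex 12.130 6.896 16.301
    endloop
  endfacet
  facet normal 1.0000 0.0000 0.0000
    outer loop
      vertex 3.297 6.896 0.000
      vertex 3.297 22.494 0.000
      vertex 3.297 22.494 16.301
    endloop
  endfacet
  facet normal 1.0000 0.0000 0.0000
    outer loop
      vertex 3.297 6.896 0.000
      vertex 3.297 22.494 16.301
      vertex 3.297 6.896 16.301
    endloop
  endfacet
  facet normal 0.0000 1.0000 0.0000
    outer loop
      vertex 3.297 22.494 0.000
      vertex 0.000 22.494 0.000
      vertex 0.000 22.494 16.301
    endloop
  endfacet
  facet normal 0.0000 1.0000 0.0000
    outer loop
      vertex 3.297 22.494 0.000
      vertex 0.000 22.494 16.301
      vertex 3.297 22.494 16.301
    endloop
  endfacet
  facet normal -1.0000 0.0000 0.0000
    outer loop
      vertex 0.000 22.494 0.000
      vertex 0.000 0.000 0.000
      vertex 0.000 0.000 16.301
    endloop
  endfacet
  facet normal -1.0000 0.0000 0.0000
    outer loop
      vertex 0.000 22.494 0.000
      vertex 0.000 0.000 16.301
      vertex 0.000 22.494 16.301
    endloop
  endfacet
endsolid part

The G0 Z moves step by Δz≈2.717 mm. Every layer's G1 loop is the same polygon, so the solid is a straight extrusion of it from z=0 to z≈16.3. Closing with flat bottom and top caps and triangulating gives 20 facets — an L-shaped prism: outer 12.1 × 22.5 mm, arm thicknesses ≈ 6.9 mm (horizontal) and 3.3 mm (vertical), extruded 16.3 mm in z.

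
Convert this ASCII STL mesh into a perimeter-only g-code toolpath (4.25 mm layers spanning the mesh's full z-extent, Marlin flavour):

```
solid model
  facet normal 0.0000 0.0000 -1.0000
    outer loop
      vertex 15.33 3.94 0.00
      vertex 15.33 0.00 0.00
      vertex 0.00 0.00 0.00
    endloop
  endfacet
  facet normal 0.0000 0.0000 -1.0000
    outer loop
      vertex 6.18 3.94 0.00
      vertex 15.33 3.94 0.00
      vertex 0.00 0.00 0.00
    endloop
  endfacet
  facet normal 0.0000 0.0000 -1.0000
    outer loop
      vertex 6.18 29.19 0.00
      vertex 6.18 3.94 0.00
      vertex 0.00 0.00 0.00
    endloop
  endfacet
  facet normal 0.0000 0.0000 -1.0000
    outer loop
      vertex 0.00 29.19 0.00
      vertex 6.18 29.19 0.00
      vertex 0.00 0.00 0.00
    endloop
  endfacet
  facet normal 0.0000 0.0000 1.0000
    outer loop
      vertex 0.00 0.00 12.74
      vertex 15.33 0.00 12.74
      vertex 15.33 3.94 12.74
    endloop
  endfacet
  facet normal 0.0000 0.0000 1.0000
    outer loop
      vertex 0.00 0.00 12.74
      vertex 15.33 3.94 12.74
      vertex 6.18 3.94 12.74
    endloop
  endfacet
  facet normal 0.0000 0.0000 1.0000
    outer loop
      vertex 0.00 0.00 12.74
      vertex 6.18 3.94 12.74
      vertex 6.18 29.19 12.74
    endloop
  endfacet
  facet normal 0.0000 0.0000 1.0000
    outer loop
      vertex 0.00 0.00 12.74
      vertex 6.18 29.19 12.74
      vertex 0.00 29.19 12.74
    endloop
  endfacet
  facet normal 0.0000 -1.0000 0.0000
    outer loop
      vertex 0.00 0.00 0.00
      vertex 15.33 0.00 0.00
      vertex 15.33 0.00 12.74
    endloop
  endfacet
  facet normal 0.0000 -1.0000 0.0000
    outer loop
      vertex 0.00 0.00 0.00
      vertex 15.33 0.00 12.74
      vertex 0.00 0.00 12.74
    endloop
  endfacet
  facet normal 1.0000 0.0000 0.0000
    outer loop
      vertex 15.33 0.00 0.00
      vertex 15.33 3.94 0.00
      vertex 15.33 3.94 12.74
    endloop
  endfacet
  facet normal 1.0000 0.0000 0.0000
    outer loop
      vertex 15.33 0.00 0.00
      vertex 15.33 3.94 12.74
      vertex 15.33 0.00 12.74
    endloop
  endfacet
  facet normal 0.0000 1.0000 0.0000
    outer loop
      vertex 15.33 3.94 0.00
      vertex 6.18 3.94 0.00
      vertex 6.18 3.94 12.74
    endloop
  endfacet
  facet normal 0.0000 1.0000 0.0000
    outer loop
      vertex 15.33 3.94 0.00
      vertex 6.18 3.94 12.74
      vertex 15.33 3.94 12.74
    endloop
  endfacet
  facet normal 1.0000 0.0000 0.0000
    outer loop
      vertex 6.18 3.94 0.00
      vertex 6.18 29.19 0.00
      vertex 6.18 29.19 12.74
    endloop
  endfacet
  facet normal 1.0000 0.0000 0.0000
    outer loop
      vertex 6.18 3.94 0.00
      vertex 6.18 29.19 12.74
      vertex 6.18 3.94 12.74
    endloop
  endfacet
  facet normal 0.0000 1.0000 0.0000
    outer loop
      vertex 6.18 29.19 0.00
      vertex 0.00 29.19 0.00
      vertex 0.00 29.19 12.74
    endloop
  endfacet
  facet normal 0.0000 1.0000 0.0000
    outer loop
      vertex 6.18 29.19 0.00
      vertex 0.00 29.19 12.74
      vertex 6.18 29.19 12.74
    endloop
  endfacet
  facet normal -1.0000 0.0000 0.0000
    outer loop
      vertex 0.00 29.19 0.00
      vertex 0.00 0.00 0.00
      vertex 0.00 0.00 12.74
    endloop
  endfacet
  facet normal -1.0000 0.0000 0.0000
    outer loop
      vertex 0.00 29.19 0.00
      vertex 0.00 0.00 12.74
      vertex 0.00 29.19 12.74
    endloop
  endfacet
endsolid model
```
; perimeter-only toolpath
G21 ; units = mm
G90 ; absolute positioning
G28 ; home
; layer 1
G0 Z4.25
G0 X0.00 Y0.00
G1 X15.33 Y0.00
G1 X15.33 Y3.94
G1 X6.18 Y3.94
G1 X6.18 Y29.19
G1 X0.00 Y29.19
G1 X0.00 Y0.00
; layer 2
G0 Z8.49
G0 X0.00 Y0.00
G1 X15.33 Y0.00
G1 X15.33 Y3.94
G1 X6.18 Y3.94
G1 X6.18 Y29.19
G1 X0.00 Y29.19
G1 X0.00 Y0.00
; layer 3
G0 Z12.74
G0 X0.00 Y0.00
G1 X15.33 Y0.00
G1 X15.33 Y3.94
G1 X6.18 Y3.94
G1 X6.18 Y29.19
G1 X0.00 Y29.19
G1 X0.00 Y0.00
M2 ; end

The solid is an L-shaped prism: outer 15.3 × 29.2 mm, arm thicknesses ≈ 3.94 mm (horizontal) and 6.18 mm (vertical), extruded 12.7 mm in z. Slicing at Δz = 4.25 mm — 3 equal slices spanning the solid's height, so layer i sits at z = i·h/3 — gives 3 non-empty perimeters. Each is a 6-segment closed polygon; G0 lifts to the layer z and rapids to the start vertex, then G1 traces the edges.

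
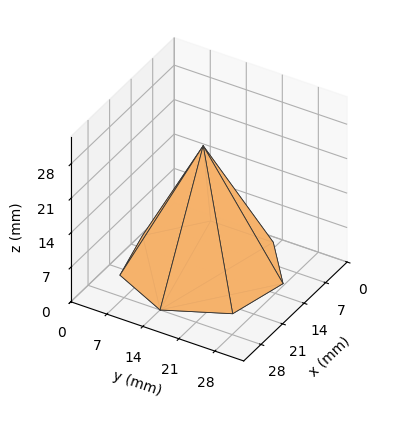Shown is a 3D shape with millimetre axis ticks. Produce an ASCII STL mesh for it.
Reading the render: the shape is a regular 7-sided pyramid, base circumscribed radius ≈ 14 mm, apex at z ≈ 25 mm (dimensions read to the nearest mm from the axis ticks). For the STL, each face is triangulated and given an outward normal.

solid part
  facet normal 0.0000 0.0000 -1.0000
    outer loop
      vertex 10.88 27.65 0.00
      vertex 22.73 24.95 0.00
      vertex 28.00 14.00 0.00
    endloop
  endfacet
  facet normal 0.0000 0.0000 -1.0000
    outer loop
      vertex 1.39 20.07 0.00
      vertex 10.88 27.65 0.00
      vertex 28.00 14.00 0.00
    endloop
  endfacet
  facet normal 0.0000 0.0000 -1.0000
    outer loop
      vertex 1.39 7.93 0.00
      vertex 1.39 20.07 0.00
      vertex 28.00 14.00 0.00
    endloop
  endfacet
  facet normal 0.0000 0.0000 -1.0000
    outer loop
      vertex 10.88 0.35 0.00
      vertex 1.39 7.93 0.00
      vertex 28.00 14.00 0.00
    endloop
  endfacet
  facet normal 0.0000 0.0000 -1.0000
    outer loop
      vertex 22.73 3.05 0.00
      vertex 10.88 0.35 0.00
      vertex 28.00 14.00 0.00
    endloop
  endfacet
  facet normal 0.8045 0.3872 0.4505
    outer loop
      vertex 28.00 14.00 0.00
      vertex 22.73 24.95 0.00
      vertex 14.00 14.00 25.00
    endloop
  endfacet
  facet normal 0.1983 0.8705 0.4505
    outer loop
      vertex 22.73 24.95 0.00
      vertex 10.88 27.65 0.00
      vertex 14.00 14.00 25.00
    endloop
  endfacet
  facet normal -0.5572 0.6976 0.4504
    outer loop
      vertex 10.88 27.65 0.00
      vertex 1.39 20.07 0.00
      vertex 14.00 14.00 25.00
    endloop
  endfacet
  facet normal -0.8929 0.0000 0.4504
    outer loop
      vertex 1.39 20.07 0.00
      vertex 1.39 7.93 0.00
      vertex 14.00 14.00 25.00
    endloop
  endfacet
  facet normal -0.5572 -0.6976 0.4504
    outer loop
      vertex 1.39 7.93 0.00
      vertex 10.88 0.35 0.00
      vertex 14.00 14.00 25.00
    endloop
  endfacet
  facet normal 0.1983 -0.8705 0.4505
    outer loop
      vertex 10.88 0.35 0.00
      vertex 22.73 3.05 0.00
      vertex 14.00 14.00 25.00
    endloop
  endfacet
  facet normal 0.8045 -0.3872 0.4505
    outer loop
      vertex 22.73 3.05 0.00
      vertex 28.00 14.00 0.00
      vertex 14.00 14.00 25.00
    endloop
  endfacet
endsolid part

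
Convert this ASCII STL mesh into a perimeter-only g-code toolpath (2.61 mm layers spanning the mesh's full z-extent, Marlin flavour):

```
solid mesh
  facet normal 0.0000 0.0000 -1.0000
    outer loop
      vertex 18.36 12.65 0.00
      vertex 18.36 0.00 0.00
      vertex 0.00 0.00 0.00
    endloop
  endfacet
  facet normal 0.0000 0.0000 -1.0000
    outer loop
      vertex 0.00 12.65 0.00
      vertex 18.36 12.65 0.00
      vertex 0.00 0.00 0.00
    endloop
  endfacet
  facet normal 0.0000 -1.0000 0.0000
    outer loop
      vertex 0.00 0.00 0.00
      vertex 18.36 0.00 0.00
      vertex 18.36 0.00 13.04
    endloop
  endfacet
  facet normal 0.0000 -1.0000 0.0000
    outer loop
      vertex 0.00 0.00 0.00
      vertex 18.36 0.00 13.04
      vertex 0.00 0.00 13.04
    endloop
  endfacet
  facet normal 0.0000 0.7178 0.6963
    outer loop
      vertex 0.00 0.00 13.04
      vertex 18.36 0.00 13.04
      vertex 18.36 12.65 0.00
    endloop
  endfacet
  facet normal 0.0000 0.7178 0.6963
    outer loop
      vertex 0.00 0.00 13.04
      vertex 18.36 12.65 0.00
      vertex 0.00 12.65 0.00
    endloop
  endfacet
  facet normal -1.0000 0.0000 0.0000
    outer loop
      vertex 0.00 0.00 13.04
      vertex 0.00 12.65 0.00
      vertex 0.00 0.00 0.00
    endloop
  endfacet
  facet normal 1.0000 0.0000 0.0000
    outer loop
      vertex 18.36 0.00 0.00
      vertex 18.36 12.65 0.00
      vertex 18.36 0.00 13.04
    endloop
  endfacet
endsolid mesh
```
; perimeter-only toolpath
G21 ; units = mm
G90 ; absolute positioning
G28 ; home
; layer 1
G0 Z2.61
G0 X0.00 Y0.00
G1 X18.36 Y0.00
G1 X18.36 Y10.12
G1 X0.00 Y10.12
G1 X0.00 Y0.00
; layer 2
G0 Z5.22
G0 X0.00 Y0.00
G1 X18.36 Y0.00
G1 X18.36 Y7.59
G1 X0.00 Y7.59
G1 X0.00 Y0.00
; layer 3
G0 Z7.82
G0 X0.00 Y0.00
G1 X18.36 Y0.00
G1 X18.36 Y5.06
G1 X0.00 Y5.06
G1 X0.00 Y0.00
; layer 4
G0 Z10.43
G0 X0.00 Y0.00
G1 X18.36 Y0.00
G1 X18.36 Y2.53
G1 X0.00 Y2.53
G1 X0.00 Y0.00
M2 ; end

The solid is a wedge (ramp): 18.4 × 12.7 mm base, rising to 13 mm along the y=0 edge and sloping linearly to z=0 at y=12.7. Slicing at Δz = 2.61 mm — 5 equal slices spanning the solid's height, so layer i sits at z = i·h/5 — gives 4 non-empty perimeters. Each is a 4-segment closed polygon; G0 lifts to the layer z and rapids to the start vertex, then G1 traces the edges. The cross-section shrinks linearly with z (the slice at the apex is degenerate and omitted).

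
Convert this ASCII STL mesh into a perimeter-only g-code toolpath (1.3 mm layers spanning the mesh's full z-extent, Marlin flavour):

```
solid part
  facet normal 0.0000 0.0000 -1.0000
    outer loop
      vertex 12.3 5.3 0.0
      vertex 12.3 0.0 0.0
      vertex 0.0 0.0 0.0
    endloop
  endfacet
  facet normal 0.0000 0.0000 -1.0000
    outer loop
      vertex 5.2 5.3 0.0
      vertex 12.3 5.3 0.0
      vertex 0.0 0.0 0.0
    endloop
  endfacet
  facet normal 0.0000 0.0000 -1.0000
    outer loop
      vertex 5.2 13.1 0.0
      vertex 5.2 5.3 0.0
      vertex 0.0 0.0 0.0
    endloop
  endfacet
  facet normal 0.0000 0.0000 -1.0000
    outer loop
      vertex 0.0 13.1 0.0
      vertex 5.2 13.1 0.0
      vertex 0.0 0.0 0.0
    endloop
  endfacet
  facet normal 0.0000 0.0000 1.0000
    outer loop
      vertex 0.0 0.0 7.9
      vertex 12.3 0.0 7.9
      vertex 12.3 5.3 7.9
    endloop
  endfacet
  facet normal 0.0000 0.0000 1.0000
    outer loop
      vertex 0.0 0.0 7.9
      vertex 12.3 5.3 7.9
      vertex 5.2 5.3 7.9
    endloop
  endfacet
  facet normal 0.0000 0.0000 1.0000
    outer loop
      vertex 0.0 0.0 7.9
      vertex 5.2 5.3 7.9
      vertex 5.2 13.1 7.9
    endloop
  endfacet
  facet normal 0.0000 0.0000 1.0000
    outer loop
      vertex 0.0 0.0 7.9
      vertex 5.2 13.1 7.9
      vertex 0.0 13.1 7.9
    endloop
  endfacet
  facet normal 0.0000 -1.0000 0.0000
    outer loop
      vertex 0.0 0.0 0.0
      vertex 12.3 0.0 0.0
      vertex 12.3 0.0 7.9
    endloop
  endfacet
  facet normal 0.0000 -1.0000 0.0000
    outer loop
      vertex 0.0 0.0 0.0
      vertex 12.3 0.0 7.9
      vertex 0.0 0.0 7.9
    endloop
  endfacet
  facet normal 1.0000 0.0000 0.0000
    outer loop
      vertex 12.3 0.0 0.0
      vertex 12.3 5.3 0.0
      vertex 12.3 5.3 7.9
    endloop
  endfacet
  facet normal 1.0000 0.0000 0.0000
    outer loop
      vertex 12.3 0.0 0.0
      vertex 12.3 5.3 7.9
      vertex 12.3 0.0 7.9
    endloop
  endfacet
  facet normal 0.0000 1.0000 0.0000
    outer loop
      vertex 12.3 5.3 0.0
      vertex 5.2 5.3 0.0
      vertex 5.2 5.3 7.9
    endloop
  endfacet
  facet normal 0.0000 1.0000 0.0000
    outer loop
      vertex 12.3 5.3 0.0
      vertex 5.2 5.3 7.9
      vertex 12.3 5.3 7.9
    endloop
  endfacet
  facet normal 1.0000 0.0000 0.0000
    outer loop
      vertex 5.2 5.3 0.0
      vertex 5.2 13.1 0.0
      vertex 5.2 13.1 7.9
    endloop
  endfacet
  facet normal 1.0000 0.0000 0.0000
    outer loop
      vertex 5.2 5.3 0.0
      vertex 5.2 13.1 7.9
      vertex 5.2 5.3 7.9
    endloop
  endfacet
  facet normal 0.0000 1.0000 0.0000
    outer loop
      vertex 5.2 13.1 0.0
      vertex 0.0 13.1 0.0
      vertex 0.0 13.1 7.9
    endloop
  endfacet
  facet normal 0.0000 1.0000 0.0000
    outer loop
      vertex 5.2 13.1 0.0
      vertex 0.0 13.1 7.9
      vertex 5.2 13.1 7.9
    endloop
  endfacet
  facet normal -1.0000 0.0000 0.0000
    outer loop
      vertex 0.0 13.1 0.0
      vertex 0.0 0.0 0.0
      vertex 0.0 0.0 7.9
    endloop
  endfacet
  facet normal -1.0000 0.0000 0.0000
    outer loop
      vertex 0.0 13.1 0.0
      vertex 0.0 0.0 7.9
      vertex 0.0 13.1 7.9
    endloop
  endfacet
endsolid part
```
; perimeter-only toolpath
G21 ; units = mm
G90 ; absolute positioning
G28 ; home
; layer 1
G0 Z1.3
G0 X0.0 Y0.0
G1 X12.3 Y0.0
G1 X12.3 Y5.3
G1 X5.2 Y5.3
G1 X5.2 Y13.1
G1 X0.0 Y13.1
G1 X0.0 Y0.0
; layer 2
G0 Z2.6
G0 X0.0 Y0.0
G1 X12.3 Y0.0
G1 X12.3 Y5.3
G1 X5.2 Y5.3
G1 X5.2 Y13.1
G1 X0.0 Y13.1
G1 X0.0 Y0.0
; layer 3
G0 Z4.0
G0 X0.0 Y0.0
G1 X12.3 Y0.0
G1 X12.3 Y5.3
G1 X5.2 Y5.3
G1 X5.2 Y13.1
G1 X0.0 Y13.1
G1 X0.0 Y0.0
; layer 4
G0 Z5.3
G0 X0.0 Y0.0
G1 X12.3 Y0.0
G1 X12.3 Y5.3
G1 X5.2 Y5.3
G1 X5.2 Y13.1
G1 X0.0 Y13.1
G1 X0.0 Y0.0
; layer 5
G0 Z6.6
G0 X0.0 Y0.0
G1 X12.3 Y0.0
G1 X12.3 Y5.3
G1 X5.2 Y5.3
G1 X5.2 Y13.1
G1 X0.0 Y13.1
G1 X0.0 Y0.0
; layer 6
G0 Z7.9
G0 X0.0 Y0.0
G1 X12.3 Y0.0
G1 X12.3 Y5.3
G1 X5.2 Y5.3
G1 X5.2 Y13.1
G1 X0.0 Y13.1
G1 X0.0 Y0.0
M2 ; end

The solid is an L-shaped prism: outer 12.3 × 13.1 mm, arm thicknesses ≈ 5.3 mm (horizontal) and 5.2 mm (vertical), extruded 7.9 mm in z. Slicing at Δz = 1.3 mm — 6 equal slices spanning the solid's height, so layer i sits at z = i·h/6 — gives 6 non-empty perimeters. Each is a 6-segment closed polygon; G0 lifts to the layer z and rapids to the start vertex, then G1 traces the edges.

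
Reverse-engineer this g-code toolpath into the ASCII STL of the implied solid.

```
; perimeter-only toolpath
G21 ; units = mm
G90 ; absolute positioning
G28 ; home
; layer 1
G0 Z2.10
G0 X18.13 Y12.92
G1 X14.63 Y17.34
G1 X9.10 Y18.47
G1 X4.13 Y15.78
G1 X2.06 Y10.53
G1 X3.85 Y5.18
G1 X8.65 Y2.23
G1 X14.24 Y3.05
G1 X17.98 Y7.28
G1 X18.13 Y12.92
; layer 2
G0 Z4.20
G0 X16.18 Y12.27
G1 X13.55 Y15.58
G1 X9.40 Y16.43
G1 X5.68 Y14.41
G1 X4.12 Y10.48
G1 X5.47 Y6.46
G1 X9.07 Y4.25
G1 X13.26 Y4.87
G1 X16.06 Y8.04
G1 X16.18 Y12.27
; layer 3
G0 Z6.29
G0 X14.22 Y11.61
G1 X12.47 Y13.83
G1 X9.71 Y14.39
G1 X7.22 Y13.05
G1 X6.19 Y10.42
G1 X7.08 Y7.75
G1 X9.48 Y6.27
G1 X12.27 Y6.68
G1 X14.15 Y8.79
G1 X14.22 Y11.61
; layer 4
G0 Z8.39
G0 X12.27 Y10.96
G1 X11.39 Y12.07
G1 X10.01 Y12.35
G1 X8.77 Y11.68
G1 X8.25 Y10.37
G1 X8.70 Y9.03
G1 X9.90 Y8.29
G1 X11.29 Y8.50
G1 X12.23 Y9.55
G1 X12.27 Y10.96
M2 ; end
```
solid part
  facet normal 0.0000 0.0000 -1.0000
    outer loop
      vertex 8.80 20.51 0.00
      vertex 15.71 19.10 0.00
      vertex 20.09 13.57 0.00
    endloop
  endfacet
  facet normal 0.0000 0.0000 -1.0000
    outer loop
      vertex 2.59 17.15 0.00
      vertex 8.80 20.51 0.00
      vertex 20.09 13.57 0.00
    endloop
  endfacet
  facet normal 0.0000 0.0000 -1.0000
    outer loop
      vertex 0.00 10.59 0.00
      vertex 2.59 17.15 0.00
      vertex 20.09 13.57 0.00
    endloop
  endfacet
  facet normal 0.0000 0.0000 -1.0000
    outer loop
      vertex 2.24 3.90 0.00
      vertex 0.00 10.59 0.00
      vertex 20.09 13.57 0.00
    endloop
  endfacet
  facet normal 0.0000 0.0000 -1.0000
    outer loop
      vertex 8.24 0.21 0.00
      vertex 2.24 3.90 0.00
      vertex 20.09 13.57 0.00
    endloop
  endfacet
  facet normal 0.0000 0.0000 -1.0000
    outer loop
      vertex 15.22 1.24 0.00
      vertex 8.24 0.21 0.00
      vertex 20.09 13.57 0.00
    endloop
  endfacet
  facet normal 0.0000 0.0000 -1.0000
    outer loop
      vertex 19.90 6.52 0.00
      vertex 15.22 1.24 0.00
      vertex 20.09 13.57 0.00
    endloop
  endfacet
  facet normal 0.5758 0.4561 0.6786
    outer loop
      vertex 20.09 13.57 0.00
      vertex 15.71 19.10 0.00
      vertex 10.31 10.31 10.49
    endloop
  endfacet
  facet normal 0.1468 0.7197 0.6786
    outer loop
      vertex 15.71 19.10 0.00
      vertex 8.80 20.51 0.00
      vertex 10.31 10.31 10.49
    endloop
  endfacet
  facet normal -0.3496 0.6461 0.6785
    outer loop
      vertex 8.80 20.51 0.00
      vertex 2.59 17.15 0.00
      vertex 10.31 10.31 10.49
    endloop
  endfacet
  facet normal -0.6832 0.2697 0.6786
    outer loop
      vertex 2.59 17.15 0.00
      vertex 0.00 10.59 0.00
      vertex 10.31 10.31 10.49
    endloop
  endfacet
  facet normal -0.6966 -0.2333 0.6785
    outer loop
      vertex 0.00 10.59 0.00
      vertex 2.24 3.90 0.00
      vertex 10.31 10.31 10.49
    endloop
  endfacet
  facet normal -0.3849 -0.6258 0.6785
    outer loop
      vertex 2.24 3.90 0.00
      vertex 8.24 0.21 0.00
      vertex 10.31 10.31 10.49
    endloop
  endfacet
  facet normal 0.1072 -0.7267 0.6785
    outer loop
      vertex 8.24 0.21 0.00
      vertex 15.22 1.24 0.00
      vertex 10.31 10.31 10.49
    endloop
  endfacet
  facet normal 0.5497 -0.4872 0.6786
    outer loop
      vertex 15.22 1.24 0.00
      vertex 19.90 6.52 0.00
      vertex 10.31 10.31 10.49
    endloop
  endfacet
  facet normal 0.7343 -0.0198 0.6785
    outer loop
      vertex 19.90 6.52 0.00
      vertex 20.09 13.57 0.00
      vertex 10.31 10.31 10.49
    endloop
  endfacet
endsolid part

The G0 Z moves step by Δz≈2.10 mm. The G1 loops shrink linearly with z, so the solid tapers from its base footprint up to z≈10.5. Closing with a flat bottom cap and the tapered top and triangulating gives 16 facets — a regular 9-sided pyramid, base circumscribed radius ≈ 10.3 mm, apex at z ≈ 10.5 mm.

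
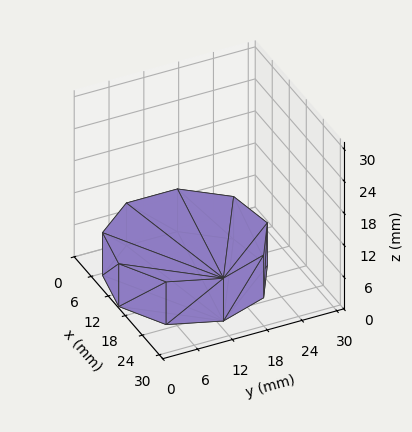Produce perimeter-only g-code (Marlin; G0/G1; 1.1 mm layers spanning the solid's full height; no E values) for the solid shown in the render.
Reading the render: the shape is a regular 9-sided prism (a cylinder approximated with 9 flat sides), circumscribed radius ≈ 13 mm, height ≈ 8 mm (dimensions read to the nearest mm from the axis ticks). For the g-code, the solid's height is divided into equal slices at the stated Δz and each level perimeter traced with G1 moves after a G0 lift.

; perimeter-only toolpath
G21 ; units = mm
G90 ; absolute positioning
G28 ; home
; layer 1
G0 Z1.1
G0 X26.0 Y13.0
G1 X23.0 Y21.4
G1 X15.3 Y25.8
G1 X6.5 Y24.3
G1 X0.8 Y17.4
G1 X0.8 Y8.6
G1 X6.5 Y1.7
G1 X15.3 Y0.2
G1 X23.0 Y4.6
G1 X26.0 Y13.0
; layer 2
G0 Z2.3
G0 X26.0 Y13.0
G1 X23.0 Y21.4
G1 X15.3 Y25.8
G1 X6.5 Y24.3
G1 X0.8 Y17.4
G1 X0.8 Y8.6
G1 X6.5 Y1.7
G1 X15.3 Y0.2
G1 X23.0 Y4.6
G1 X26.0 Y13.0
; layer 3
G0 Z3.4
G0 X26.0 Y13.0
G1 X23.0 Y21.4
G1 X15.3 Y25.8
G1 X6.5 Y24.3
G1 X0.8 Y17.4
G1 X0.8 Y8.6
G1 X6.5 Y1.7
G1 X15.3 Y0.2
G1 X23.0 Y4.6
G1 X26.0 Y13.0
; layer 4
G0 Z4.6
G0 X26.0 Y13.0
G1 X23.0 Y21.4
G1 X15.3 Y25.8
G1 X6.5 Y24.3
G1 X0.8 Y17.4
G1 X0.8 Y8.6
G1 X6.5 Y1.7
G1 X15.3 Y0.2
G1 X23.0 Y4.6
G1 X26.0 Y13.0
; layer 5
G0 Z5.7
G0 X26.0 Y13.0
G1 X23.0 Y21.4
G1 X15.3 Y25.8
G1 X6.5 Y24.3
G1 X0.8 Y17.4
G1 X0.8 Y8.6
G1 X6.5 Y1.7
G1 X15.3 Y0.2
G1 X23.0 Y4.6
G1 X26.0 Y13.0
; layer 6
G0 Z6.9
G0 X26.0 Y13.0
G1 X23.0 Y21.4
G1 X15.3 Y25.8
G1 X6.5 Y24.3
G1 X0.8 Y17.4
G1 X0.8 Y8.6
G1 X6.5 Y1.7
G1 X15.3 Y0.2
G1 X23.0 Y4.6
G1 X26.0 Y13.0
; layer 7
G0 Z8.0
G0 X26.0 Y13.0
G1 X23.0 Y21.4
G1 X15.3 Y25.8
G1 X6.5 Y24.3
G1 X0.8 Y17.4
G1 X0.8 Y8.6
G1 X6.5 Y1.7
G1 X15.3 Y0.2
G1 X23.0 Y4.6
G1 X26.0 Y13.0
M2 ; end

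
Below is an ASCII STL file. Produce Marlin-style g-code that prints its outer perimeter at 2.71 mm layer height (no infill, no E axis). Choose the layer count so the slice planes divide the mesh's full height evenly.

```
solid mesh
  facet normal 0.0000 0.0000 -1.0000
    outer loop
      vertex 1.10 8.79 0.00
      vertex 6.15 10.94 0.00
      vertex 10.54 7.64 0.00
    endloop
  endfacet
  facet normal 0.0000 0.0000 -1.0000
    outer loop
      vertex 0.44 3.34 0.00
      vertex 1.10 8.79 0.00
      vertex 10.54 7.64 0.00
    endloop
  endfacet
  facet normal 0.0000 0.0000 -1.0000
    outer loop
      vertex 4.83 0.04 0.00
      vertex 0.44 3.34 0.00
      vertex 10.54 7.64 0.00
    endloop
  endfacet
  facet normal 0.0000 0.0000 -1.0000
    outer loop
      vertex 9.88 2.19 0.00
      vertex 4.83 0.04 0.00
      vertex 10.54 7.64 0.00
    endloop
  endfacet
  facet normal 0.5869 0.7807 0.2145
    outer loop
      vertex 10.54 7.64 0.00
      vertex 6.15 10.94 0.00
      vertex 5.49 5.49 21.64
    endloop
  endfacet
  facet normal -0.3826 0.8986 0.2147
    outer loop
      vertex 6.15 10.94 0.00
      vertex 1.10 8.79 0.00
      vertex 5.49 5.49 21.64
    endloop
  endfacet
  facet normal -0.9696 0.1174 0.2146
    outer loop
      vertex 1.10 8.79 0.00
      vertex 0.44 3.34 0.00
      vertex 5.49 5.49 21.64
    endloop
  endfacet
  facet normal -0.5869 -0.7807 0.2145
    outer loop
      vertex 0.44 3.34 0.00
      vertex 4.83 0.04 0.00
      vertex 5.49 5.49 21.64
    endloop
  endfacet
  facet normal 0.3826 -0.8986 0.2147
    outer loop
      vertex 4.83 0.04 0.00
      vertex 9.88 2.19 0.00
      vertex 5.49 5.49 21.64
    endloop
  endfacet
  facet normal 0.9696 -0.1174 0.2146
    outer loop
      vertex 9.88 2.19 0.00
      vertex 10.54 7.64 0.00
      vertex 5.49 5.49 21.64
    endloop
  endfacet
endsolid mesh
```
; perimeter-only toolpath
G21 ; units = mm
G90 ; absolute positioning
G28 ; home
; layer 1
G0 Z2.71
G0 X9.91 Y7.37
G1 X6.07 Y10.26
G1 X1.65 Y8.38
G1 X1.07 Y3.61
G1 X4.91 Y0.72
G1 X9.33 Y2.60
G1 X9.91 Y7.37
; layer 2
G0 Z5.41
G0 X9.28 Y7.10
G1 X5.99 Y9.58
G1 X2.20 Y7.96
G1 X1.70 Y3.88
G1 X5.00 Y1.40
G1 X8.78 Y3.02
G1 X9.28 Y7.10
; layer 3
G0 Z8.12
G0 X8.65 Y6.83
G1 X5.90 Y8.90
G1 X2.75 Y7.55
G1 X2.33 Y4.15
G1 X5.08 Y2.08
G1 X8.23 Y3.43
G1 X8.65 Y6.83
; layer 4
G0 Z10.82
G0 X8.02 Y6.56
G1 X5.82 Y8.21
G1 X3.29 Y7.14
G1 X2.97 Y4.42
G1 X5.16 Y2.77
G1 X7.69 Y3.84
G1 X8.02 Y6.56
; layer 5
G0 Z13.53
G0 X7.38 Y6.30
G1 X5.74 Y7.53
G1 X3.84 Y6.73
G1 X3.60 Y4.68
G1 X5.24 Y3.45
G1 X7.14 Y4.25
G1 X7.38 Y6.30
; layer 6
G0 Z16.23
G0 X6.75 Y6.03
G1 X5.65 Y6.85
G1 X4.39 Y6.31
G1 X4.23 Y4.95
G1 X5.32 Y4.13
G1 X6.59 Y4.67
G1 X6.75 Y6.03
; layer 7
G0 Z18.94
G0 X6.12 Y5.76
G1 X5.57 Y6.17
G1 X4.94 Y5.90
G1 X4.86 Y5.22
G1 X5.41 Y4.81
G1 X6.04 Y5.08
G1 X6.12 Y5.76
M2 ; end

The solid is a regular 6-sided pyramid, base circumscribed radius ≈ 5.49 mm, apex at z ≈ 21.6 mm. Slicing at Δz = 2.71 mm — 8 equal slices spanning the solid's height, so layer i sits at z = i·h/8 — gives 7 non-empty perimeters. Each is a 6-segment closed polygon; G0 lifts to the layer z and rapids to the start vertex, then G1 traces the edges. The cross-section shrinks linearly with z (the slice at the apex is degenerate and omitted).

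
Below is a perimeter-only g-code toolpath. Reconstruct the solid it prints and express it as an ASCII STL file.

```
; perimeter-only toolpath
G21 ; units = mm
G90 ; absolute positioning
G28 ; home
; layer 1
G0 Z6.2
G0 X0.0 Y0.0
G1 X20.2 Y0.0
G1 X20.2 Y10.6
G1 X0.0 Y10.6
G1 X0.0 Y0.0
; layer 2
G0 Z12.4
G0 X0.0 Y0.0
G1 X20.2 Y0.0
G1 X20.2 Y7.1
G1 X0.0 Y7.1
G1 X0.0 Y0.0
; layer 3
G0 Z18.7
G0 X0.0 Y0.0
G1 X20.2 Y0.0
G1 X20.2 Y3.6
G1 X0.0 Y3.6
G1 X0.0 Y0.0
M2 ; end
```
solid part
  facet normal 0.0000 0.0000 -1.0000
    outer loop
      vertex 20.2 14.2 0.0
      vertex 20.2 0.0 0.0
      vertex 0.0 0.0 0.0
    endloop
  endfacet
  facet normal 0.0000 0.0000 -1.0000
    outer loop
      vertex 0.0 14.2 0.0
      vertex 20.2 14.2 0.0
      vertex 0.0 0.0 0.0
    endloop
  endfacet
  facet normal 0.0000 -1.0000 0.0000
    outer loop
      vertex 0.0 0.0 0.0
      vertex 20.2 0.0 0.0
      vertex 20.2 0.0 24.9
    endloop
  endfacet
  facet normal 0.0000 -1.0000 0.0000
    outer loop
      vertex 0.0 0.0 0.0
      vertex 20.2 0.0 24.9
      vertex 0.0 0.0 24.9
    endloop
  endfacet
  facet normal 0.0000 0.8687 0.4954
    outer loop
      vertex 0.0 0.0 24.9
      vertex 20.2 0.0 24.9
      vertex 20.2 14.2 0.0
    endloop
  endfacet
  facet normal 0.0000 0.8687 0.4954
    outer loop
      vertex 0.0 0.0 24.9
      vertex 20.2 14.2 0.0
      vertex 0.0 14.2 0.0
    endloop
  endfacet
  facet normal -1.0000 0.0000 0.0000
    outer loop
      vertex 0.0 0.0 24.9
      vertex 0.0 14.2 0.0
      vertex 0.0 0.0 0.0
    endloop
  endfacet
  facet normal 1.0000 0.0000 0.0000
    outer loop
      vertex 20.2 0.0 0.0
      vertex 20.2 14.2 0.0
      vertex 20.2 0.0 24.9
    endloop
  endfacet
endsolid part

The G0 Z moves step by Δz≈6.2 mm. The G1 loops shrink linearly with z, so the solid tapers from its base footprint up to z≈24.9. Closing with a flat bottom cap and the tapered top and triangulating gives 8 facets — a wedge (ramp): 20.2 × 14.2 mm base, rising to 24.9 mm along the y=0 edge and sloping linearly to z=0 at y=14.2.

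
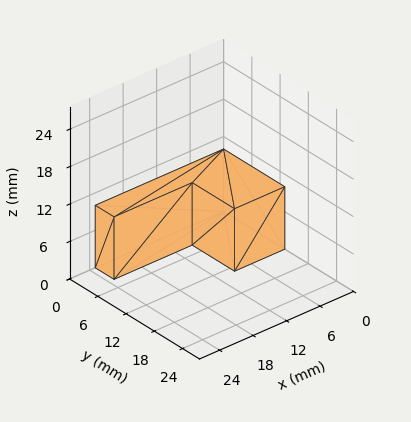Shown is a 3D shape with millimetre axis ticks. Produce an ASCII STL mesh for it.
Reading the render: the shape is an L-shaped prism: outer 23 × 13 mm, arm thicknesses ≈ 4 mm (horizontal) and 9 mm (vertical), extruded 10 mm in z (dimensions read to the nearest mm from the axis ticks). For the STL, each face is triangulated and given an outward normal.

solid part
  facet normal 0.0000 0.0000 -1.0000
    outer loop
      vertex 23.000 4.000 0.000
      vertex 23.000 0.000 0.000
      vertex 0.000 0.000 0.000
    endloop
  endfacet
  facet normal 0.0000 0.0000 -1.0000
    outer loop
      vertex 9.000 4.000 0.000
      vertex 23.000 4.000 0.000
      vertex 0.000 0.000 0.000
    endloop
  endfacet
  facet normal 0.0000 0.0000 -1.0000
    outer loop
      vertex 9.000 13.000 0.000
      vertex 9.000 4.000 0.000
      vertex 0.000 0.000 0.000
    endloop
  endfacet
  facet normal 0.0000 0.0000 -1.0000
    outer loop
      vertex 0.000 13.000 0.000
      vertex 9.000 13.000 0.000
      vertex 0.000 0.000 0.000
    endloop
  endfacet
  facet normal 0.0000 0.0000 1.0000
    outer loop
      vertex 0.000 0.000 10.000
      vertex 23.000 0.000 10.000
      vertex 23.000 4.000 10.000
    endloop
  endfacet
  facet normal 0.0000 0.0000 1.0000
    outer loop
      vertex 0.000 0.000 10.000
      vertex 23.000 4.000 10.000
      vertex 9.000 4.000 10.000
    endloop
  endfacet
  facet normal 0.0000 0.0000 1.0000
    outer loop
      vertex 0.000 0.000 10.000
      vertex 9.000 4.000 10.000
      vertex 9.000 13.000 10.000
    endloop
  endfacet
  facet normal 0.0000 0.0000 1.0000
    outer loop
      vertex 0.000 0.000 10.000
      vertex 9.000 13.000 10.000
      vertex 0.000 13.000 10.000
    endloop
  endfacet
  facet normal 0.0000 -1.0000 0.0000
    outer loop
      vertex 0.000 0.000 0.000
      vertex 23.000 0.000 0.000
      vertex 23.000 0.000 10.000
    endloop
  endfacet
  facet normal 0.0000 -1.0000 0.0000
    outer loop
      vertex 0.000 0.000 0.000
      vertex 23.000 0.000 10.000
      vertex 0.000 0.000 10.000
    endloop
  endfacet
  facet normal 1.0000 0.0000 0.0000
    outer loop
      vertex 23.000 0.000 0.000
      vertex 23.000 4.000 0.000
      vertex 23.000 4.000 10.000
    endloop
  endfacet
  facet normal 1.0000 0.0000 0.0000
    outer loop
      vertex 23.000 0.000 0.000
      vertex 23.000 4.000 10.000
      vertex 23.000 0.000 10.000
    endloop
  endfacet
  facet normal 0.0000 1.0000 0.0000
    outer loop
      vertex 23.000 4.000 0.000
      vertex 9.000 4.000 0.000
      vertex 9.000 4.000 10.000
    endloop
  endfacet
  facet normal 0.0000 1.0000 0.0000
    outer loop
      vertex 23.000 4.000 0.000
      vertex 9.000 4.000 10.000
      vertex 23.000 4.000 10.000
    endloop
  endfacet
  facet normal 1.0000 0.0000 0.0000
    outer loop
      vertex 9.000 4.000 0.000
      vertex 9.000 13.000 0.000
      vertex 9.000 13.000 10.000
    endloop
  endfacet
  facet normal 1.0000 0.0000 0.0000
    outer loop
      vertex 9.000 4.000 0.000
      vertex 9.000 13.000 10.000
      vertex 9.000 4.000 10.000
    endloop
  endfacet
  facet normal 0.0000 1.0000 0.0000
    outer loop
      vertex 9.000 13.000 0.000
      vertex 0.000 13.000 0.000
      vertex 0.000 13.000 10.000
    endloop
  endfacet
  facet normal 0.0000 1.0000 0.0000
    outer loop
      vertex 9.000 13.000 0.000
      vertex 0.000 13.000 10.000
      vertex 9.000 13.000 10.000
    endloop
  endfacet
  facet normal -1.0000 0.0000 0.0000
    outer loop
      vertex 0.000 13.000 0.000
      vertex 0.000 0.000 0.000
      vertex 0.000 0.000 10.000
    endloop
  endfacet
  facet normal -1.0000 0.0000 0.0000
    outer loop
      vertex 0.000 13.000 0.000
      vertex 0.000 0.000 10.000
      vertex 0.000 13.000 10.000
    endloop
  endfacet
endsolid part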